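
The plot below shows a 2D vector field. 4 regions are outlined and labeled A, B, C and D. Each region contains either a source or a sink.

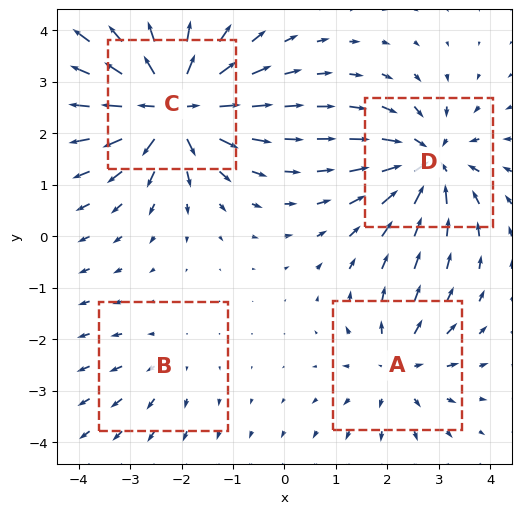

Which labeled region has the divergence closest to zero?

Divergence at each region's feature centre — A: about +4, B: about +2, C: about +8, D: about -6. Region B is closest to zero.

B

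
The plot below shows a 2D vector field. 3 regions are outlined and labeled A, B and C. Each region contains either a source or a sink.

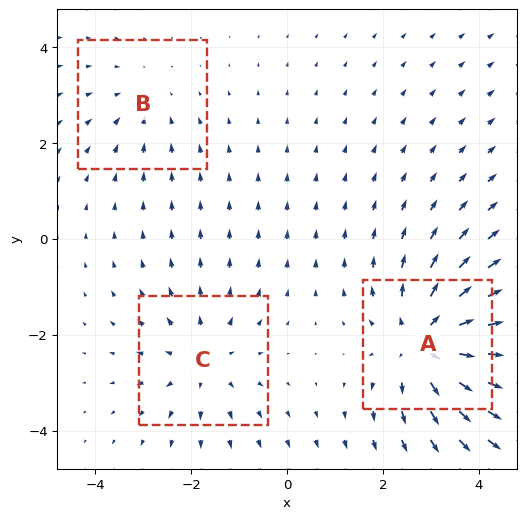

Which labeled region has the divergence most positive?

A

Divergence at each region's feature centre — A: about +4, B: about -2, C: about +3. Region A is most positive.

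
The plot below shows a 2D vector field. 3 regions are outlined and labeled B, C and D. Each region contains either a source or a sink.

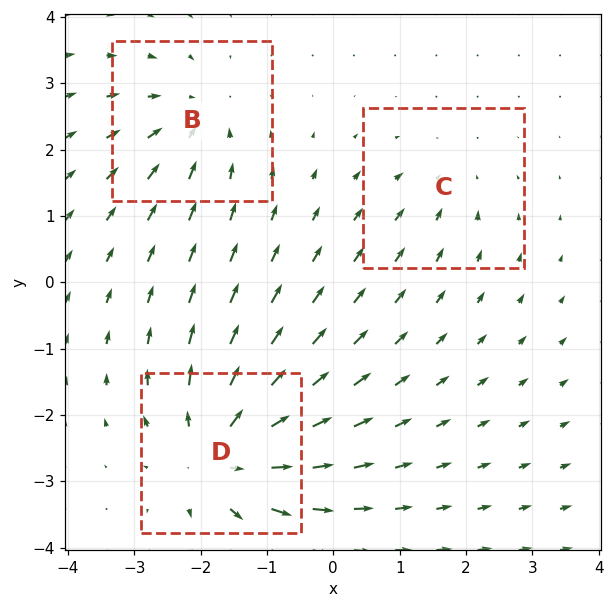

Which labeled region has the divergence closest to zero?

Divergence at each region's feature centre — B: about -3, C: about -2, D: about +5. Region C is closest to zero.

C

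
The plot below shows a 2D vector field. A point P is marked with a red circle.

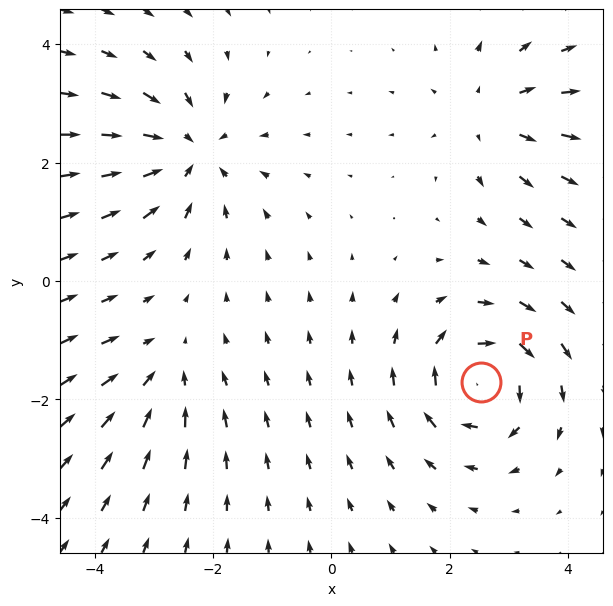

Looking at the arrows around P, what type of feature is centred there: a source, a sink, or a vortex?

vortex

At P (2.5, -1.7) the arrows circulate clockwise. Divergence ≈0, curl about -6 — near-zero divergence with nonzero curl is a vortex.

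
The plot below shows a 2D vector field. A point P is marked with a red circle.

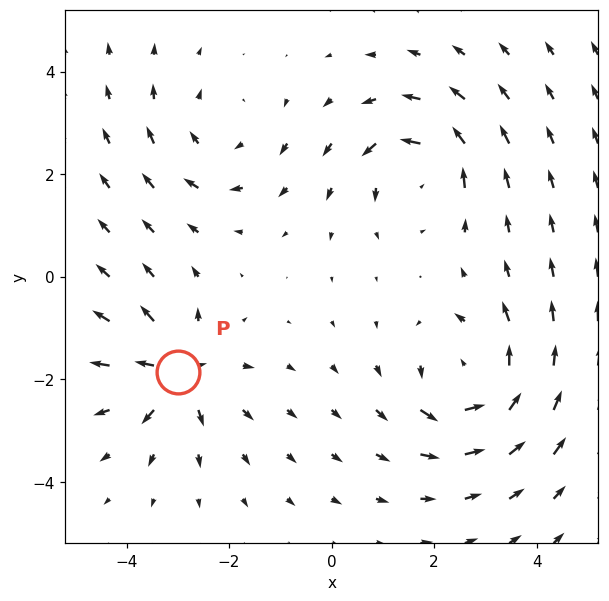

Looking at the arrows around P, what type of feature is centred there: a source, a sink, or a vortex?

At P (-3.0, -1.8) the arrows spread outward. Divergence about +6, curl ≈0 — positive divergence with near-zero curl is a source.

source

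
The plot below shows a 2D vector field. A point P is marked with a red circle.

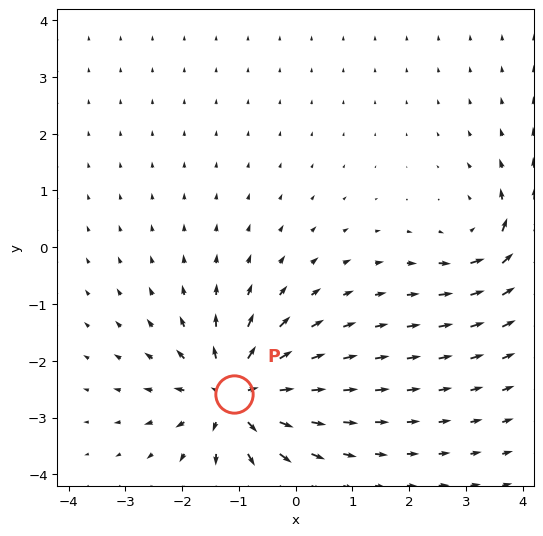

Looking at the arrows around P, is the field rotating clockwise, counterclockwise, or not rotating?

not rotating

Near P at (-1.1, -2.6) the arrows show no circulation. The curl there is ≈0.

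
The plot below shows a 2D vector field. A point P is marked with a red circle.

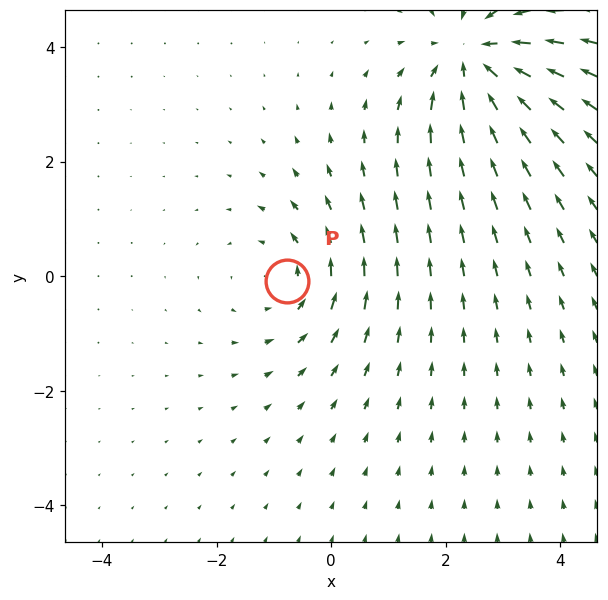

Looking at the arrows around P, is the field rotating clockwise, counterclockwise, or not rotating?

counterclockwise

Near P at (-0.8, -0.1) the arrows circulate counterclockwise. The curl (z-component) there is about +2; positive curl means counterclockwise rotation.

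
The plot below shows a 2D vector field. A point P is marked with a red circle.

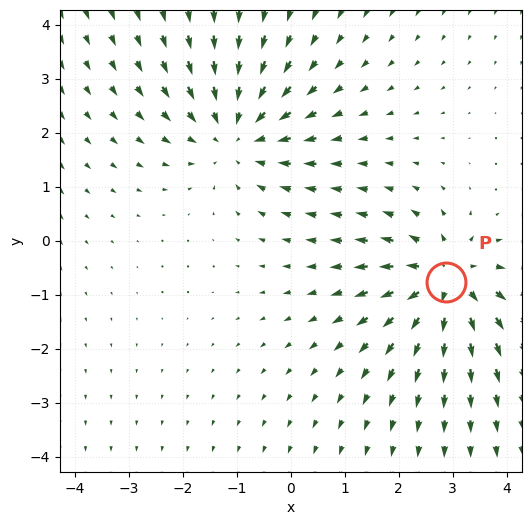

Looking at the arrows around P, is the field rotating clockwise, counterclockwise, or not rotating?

Near P at (2.9, -0.8) the arrows show no circulation. The curl there is ≈0.

not rotating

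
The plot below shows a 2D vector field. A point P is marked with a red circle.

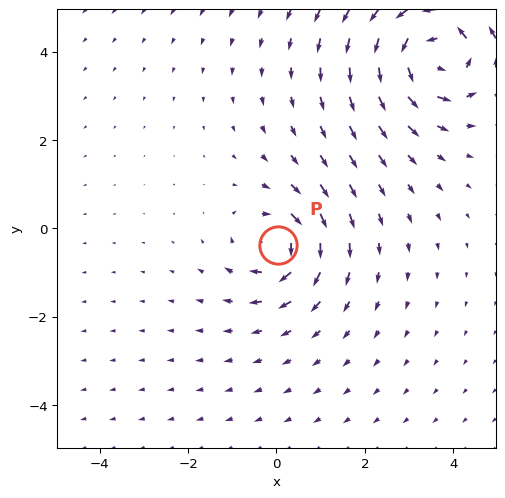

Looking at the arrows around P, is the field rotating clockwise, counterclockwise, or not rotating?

Near P at (0.0, -0.4) the arrows circulate clockwise. The curl (z-component) there is about -4; negative curl means clockwise rotation.

clockwise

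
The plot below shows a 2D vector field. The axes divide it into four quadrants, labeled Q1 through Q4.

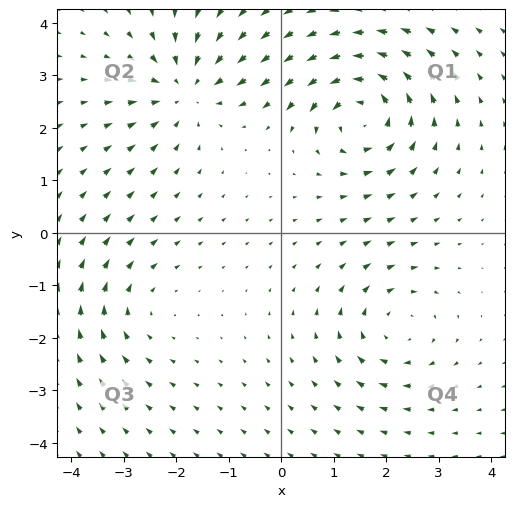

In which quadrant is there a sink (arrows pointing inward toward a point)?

The sink sits at approximately (-1.8, 2.8), which lies in quadrant Q2. The divergence there is about -4, negative as expected for a sink.

Q2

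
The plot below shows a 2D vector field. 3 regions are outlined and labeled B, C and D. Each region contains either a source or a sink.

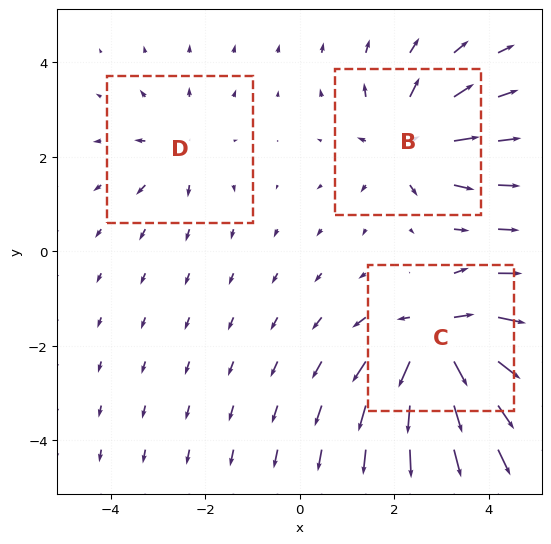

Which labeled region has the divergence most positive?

C

Divergence at each region's feature centre — B: about +4, C: about +6, D: about +2. Region C is most positive.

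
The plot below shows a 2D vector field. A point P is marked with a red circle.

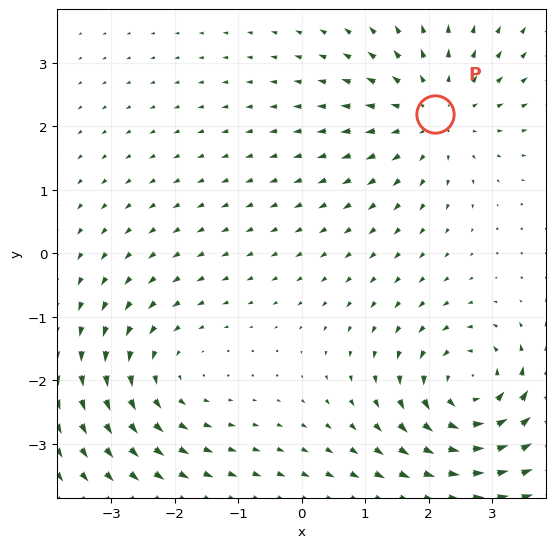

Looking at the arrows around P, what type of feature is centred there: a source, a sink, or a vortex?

source

At P (2.1, 2.2) the arrows spread outward. Divergence about +4, curl ≈0 — positive divergence with near-zero curl is a source.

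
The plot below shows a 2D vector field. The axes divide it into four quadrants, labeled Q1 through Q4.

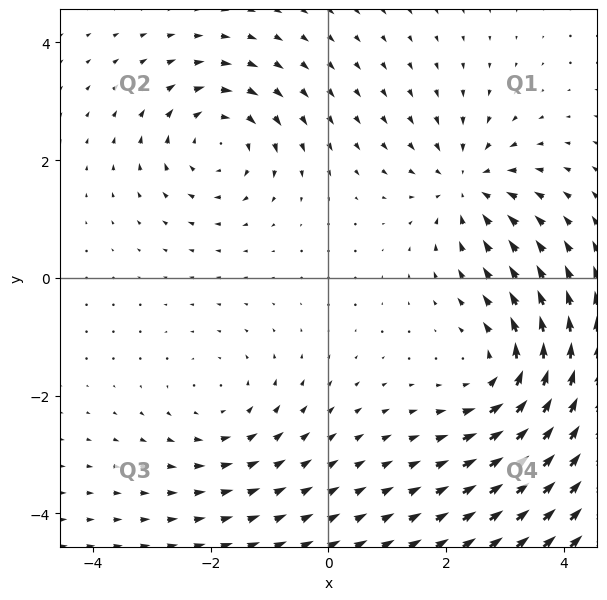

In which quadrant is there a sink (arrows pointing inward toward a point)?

The sink sits at approximately (2.4, 1.6), which lies in quadrant Q1. The divergence there is about -4, negative as expected for a sink.

Q1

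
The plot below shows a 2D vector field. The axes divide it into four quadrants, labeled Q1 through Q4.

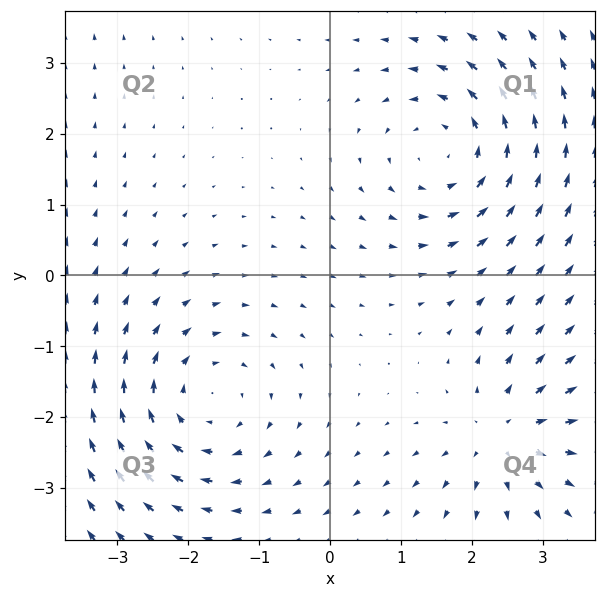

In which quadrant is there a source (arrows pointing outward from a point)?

Q4

The source sits at approximately (2.4, -2.2), which lies in quadrant Q4. The divergence there is about +4, positive as expected for a source.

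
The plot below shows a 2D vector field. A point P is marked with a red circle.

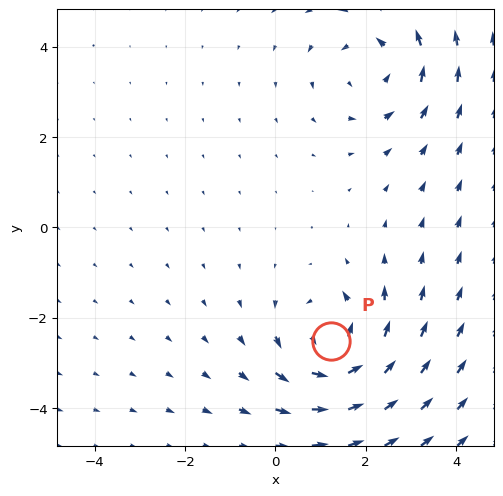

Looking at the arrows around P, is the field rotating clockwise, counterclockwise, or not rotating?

counterclockwise

Near P at (1.2, -2.5) the arrows circulate counterclockwise. The curl (z-component) there is about +5; positive curl means counterclockwise rotation.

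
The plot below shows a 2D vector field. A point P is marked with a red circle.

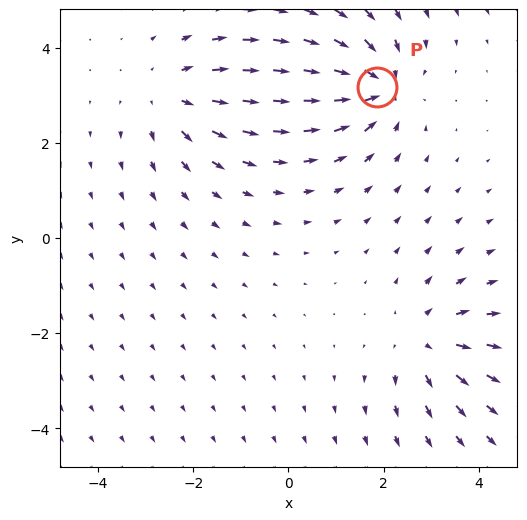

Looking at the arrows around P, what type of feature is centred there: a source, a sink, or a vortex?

sink

At P (1.9, 3.2) the arrows converge inward. Divergence about -4, curl ≈0 — negative divergence with near-zero curl is a sink.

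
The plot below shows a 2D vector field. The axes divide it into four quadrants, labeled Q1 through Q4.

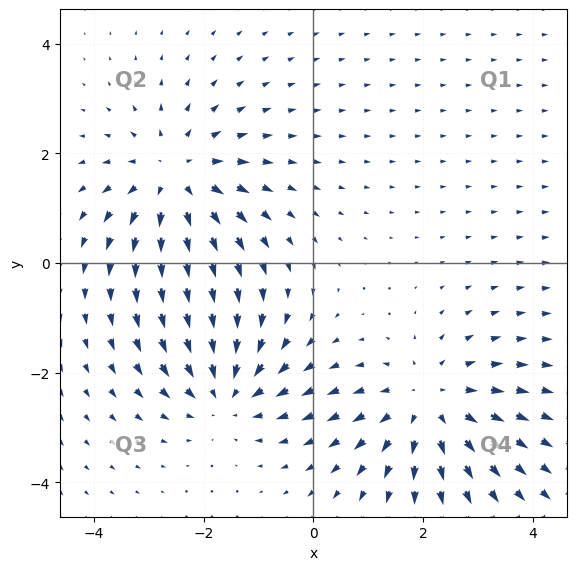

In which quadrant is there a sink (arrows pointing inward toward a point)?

The sink sits at approximately (-1.6, -2.4), which lies in quadrant Q3. The divergence there is about -3, negative as expected for a sink.

Q3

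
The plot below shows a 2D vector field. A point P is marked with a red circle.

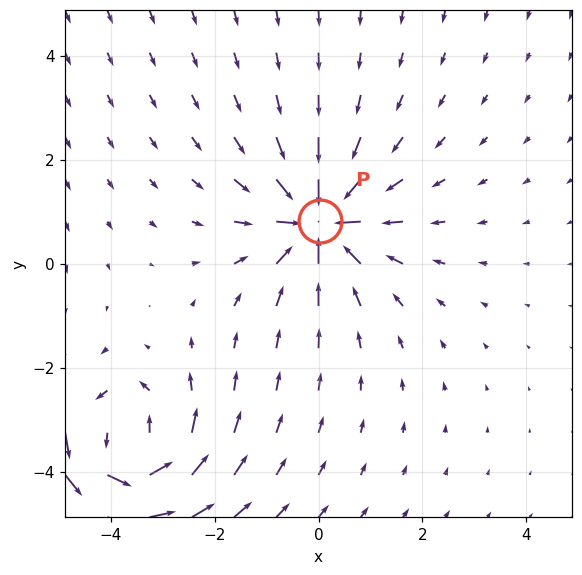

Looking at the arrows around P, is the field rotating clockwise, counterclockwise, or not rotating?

not rotating

Near P at (0.0, 0.8) the arrows show no circulation. The curl there is ≈0.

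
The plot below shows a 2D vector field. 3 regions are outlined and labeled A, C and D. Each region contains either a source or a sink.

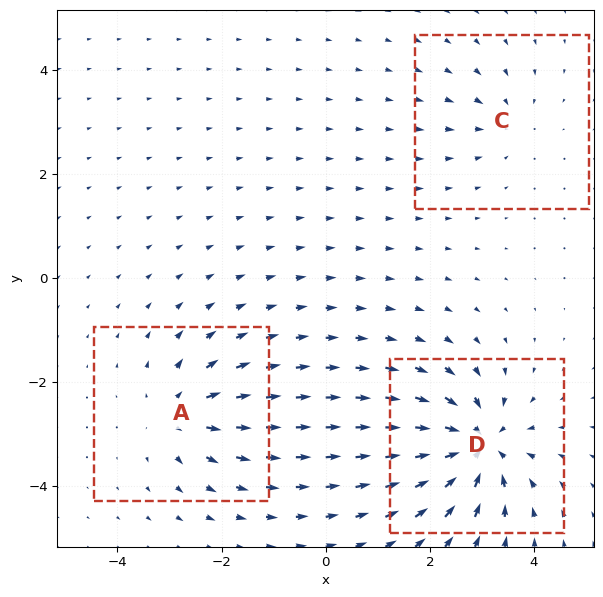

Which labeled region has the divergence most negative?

Divergence at each region's feature centre — A: about +4, C: about -2, D: about -6. Region D is most negative.

D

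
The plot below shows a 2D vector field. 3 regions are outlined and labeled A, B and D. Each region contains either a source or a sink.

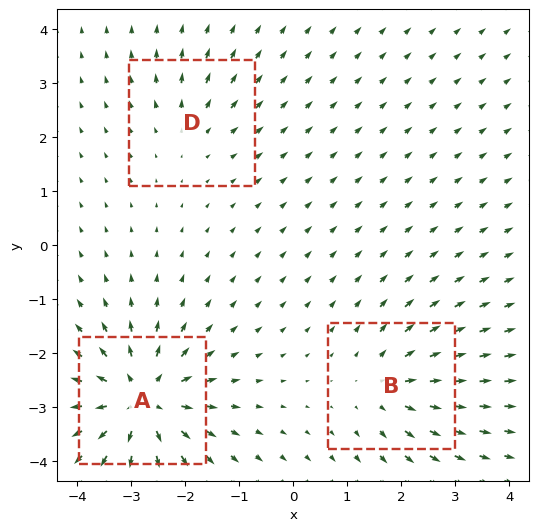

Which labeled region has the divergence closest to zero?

Divergence at each region's feature centre — A: about +6, B: about +3, D: about +2. Region D is closest to zero.

D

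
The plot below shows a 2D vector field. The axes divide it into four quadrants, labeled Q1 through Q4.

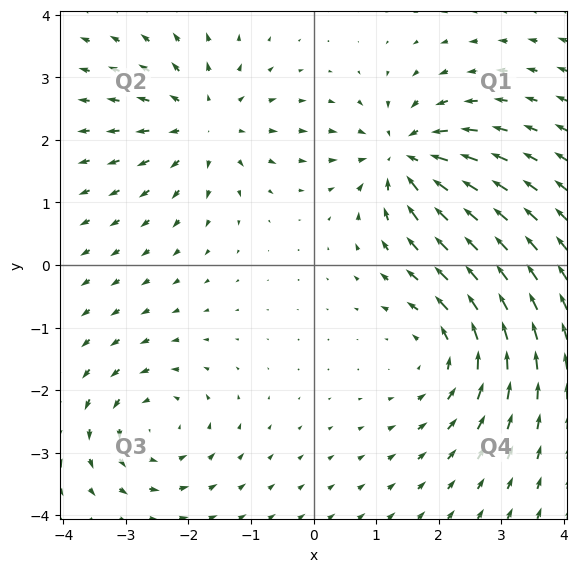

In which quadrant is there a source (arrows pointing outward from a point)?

The source sits at approximately (-1.7, 2.3), which lies in quadrant Q2. The divergence there is about +4, positive as expected for a source.

Q2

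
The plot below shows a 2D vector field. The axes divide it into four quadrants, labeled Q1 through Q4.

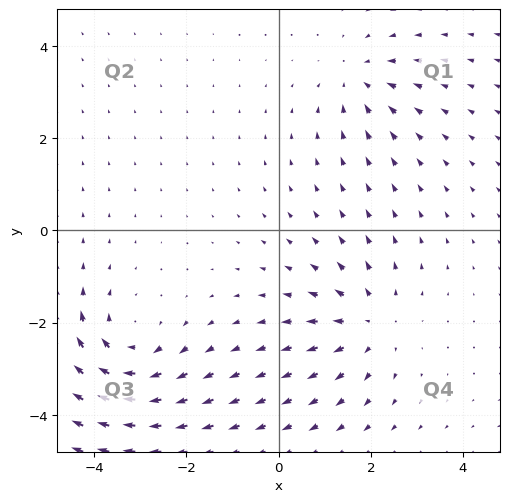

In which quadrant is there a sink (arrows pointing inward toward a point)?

The sink sits at approximately (1.7, 3.3), which lies in quadrant Q1. The divergence there is about -3, negative as expected for a sink.

Q1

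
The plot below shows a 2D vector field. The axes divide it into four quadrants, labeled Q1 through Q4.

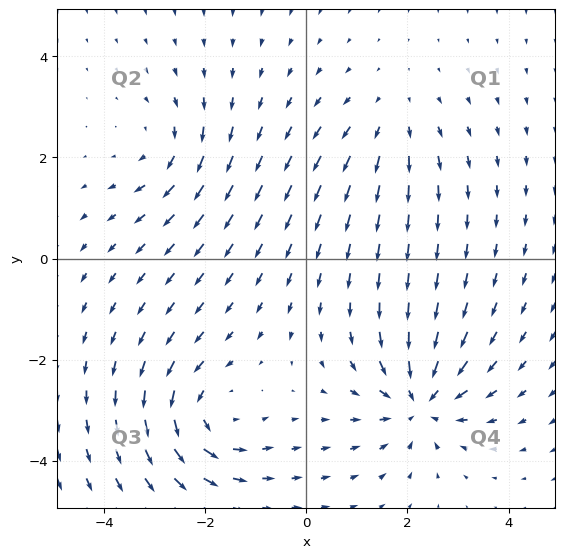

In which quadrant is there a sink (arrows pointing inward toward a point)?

The sink sits at approximately (2.3, -2.8), which lies in quadrant Q4. The divergence there is about -6, negative as expected for a sink.

Q4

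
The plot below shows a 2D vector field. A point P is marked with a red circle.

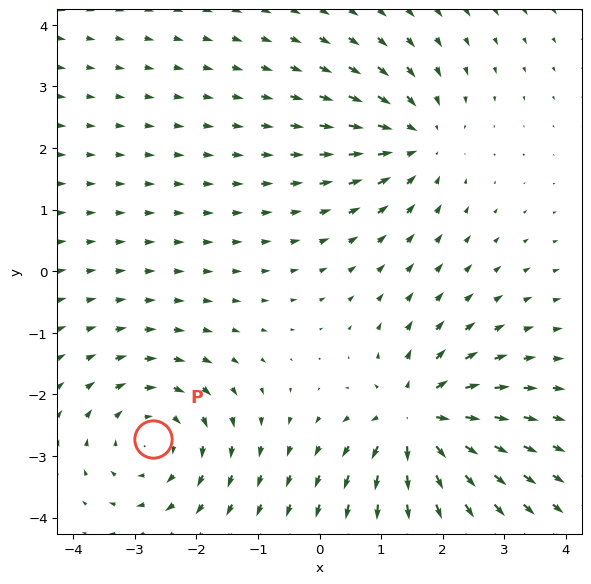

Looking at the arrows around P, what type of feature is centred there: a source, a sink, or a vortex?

vortex

At P (-2.7, -2.7) the arrows circulate clockwise. Divergence ≈0, curl about -3 — near-zero divergence with nonzero curl is a vortex.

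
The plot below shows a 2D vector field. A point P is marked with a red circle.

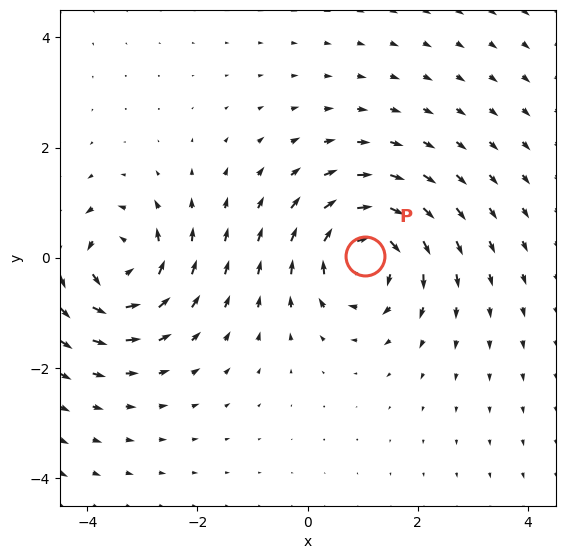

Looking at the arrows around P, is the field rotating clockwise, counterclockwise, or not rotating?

Near P at (1.0, 0.0) the arrows circulate clockwise. The curl (z-component) there is about -4; negative curl means clockwise rotation.

clockwise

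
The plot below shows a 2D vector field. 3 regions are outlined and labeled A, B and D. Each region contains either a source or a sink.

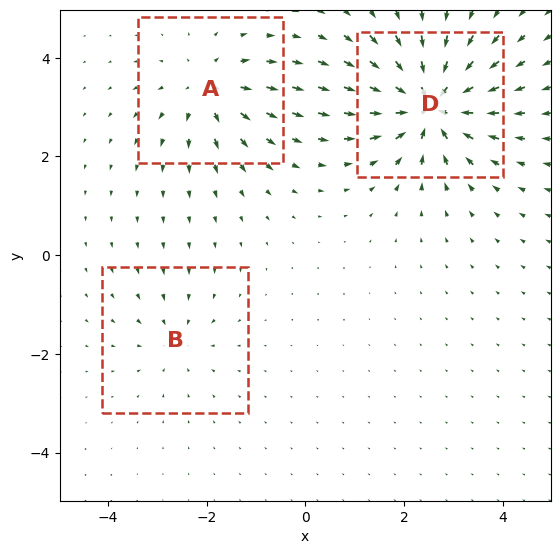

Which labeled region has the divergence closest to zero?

Divergence at each region's feature centre — A: about +4, B: about -2, D: about -7. Region B is closest to zero.

B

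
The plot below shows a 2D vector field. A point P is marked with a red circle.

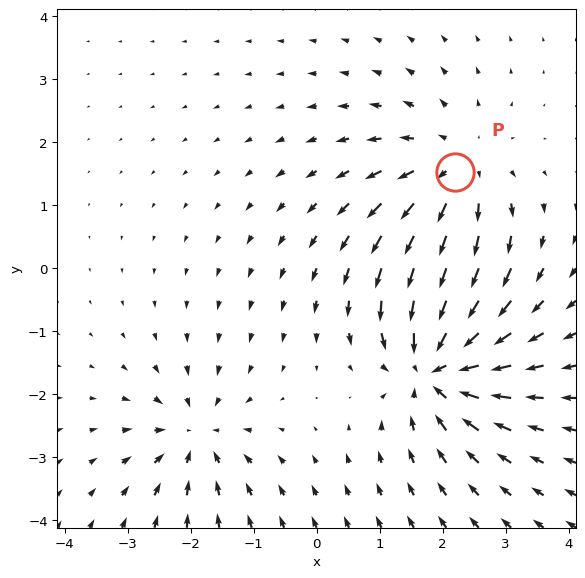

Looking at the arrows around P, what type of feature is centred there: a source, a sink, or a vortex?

source

At P (2.2, 1.5) the arrows spread outward. Divergence about +4, curl ≈0 — positive divergence with near-zero curl is a source.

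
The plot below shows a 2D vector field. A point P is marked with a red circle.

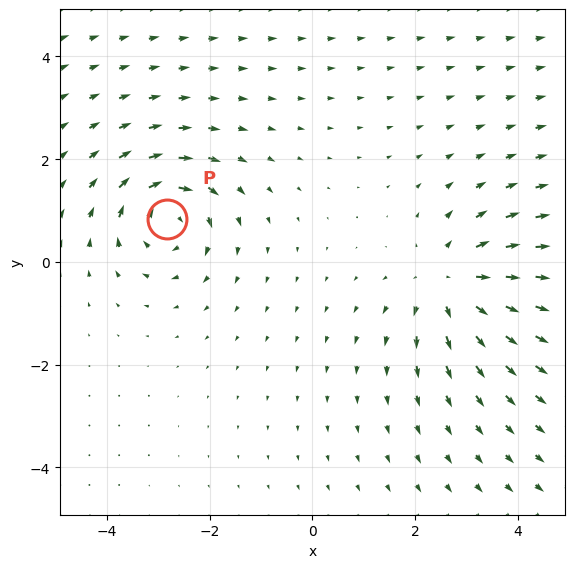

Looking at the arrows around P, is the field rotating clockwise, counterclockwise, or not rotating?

clockwise

Near P at (-2.8, 0.8) the arrows circulate clockwise. The curl (z-component) there is about -4; negative curl means clockwise rotation.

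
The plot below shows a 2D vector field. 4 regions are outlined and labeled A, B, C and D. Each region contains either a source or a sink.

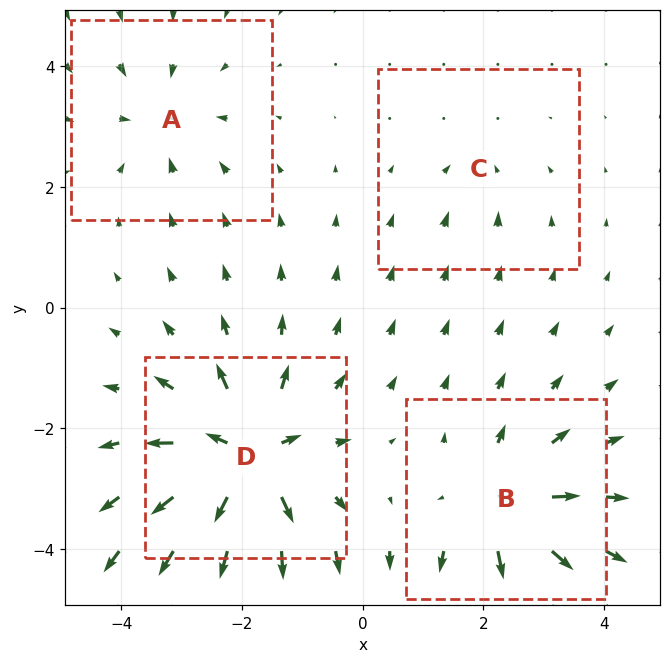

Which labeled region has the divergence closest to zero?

Divergence at each region's feature centre — A: about -4, B: about +6, C: about -2, D: about +9. Region C is closest to zero.

C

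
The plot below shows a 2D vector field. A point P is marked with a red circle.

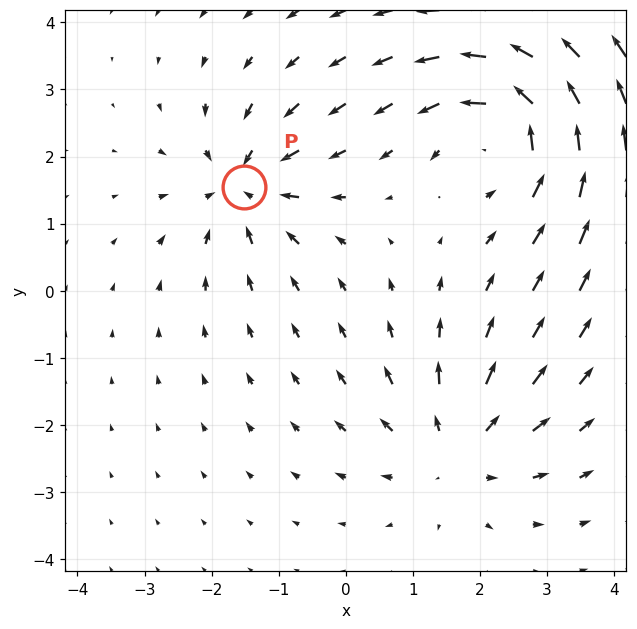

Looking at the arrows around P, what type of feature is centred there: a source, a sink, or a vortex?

At P (-1.5, 1.6) the arrows converge inward. Divergence about -4, curl ≈0 — negative divergence with near-zero curl is a sink.

sink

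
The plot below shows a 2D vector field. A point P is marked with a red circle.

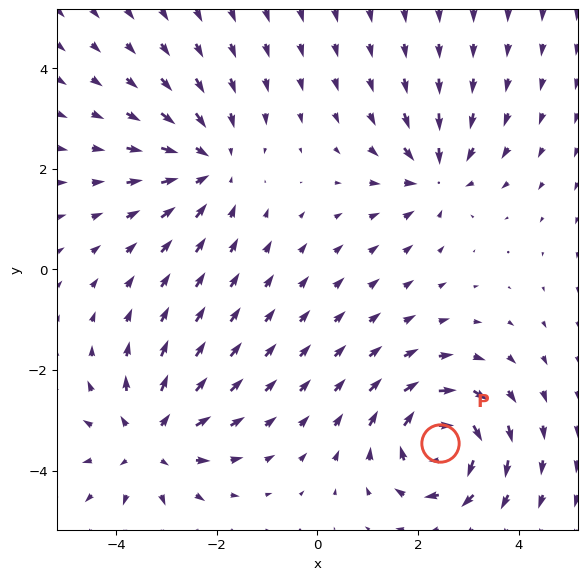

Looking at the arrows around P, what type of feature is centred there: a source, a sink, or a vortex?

vortex

At P (2.4, -3.5) the arrows circulate clockwise. Divergence ≈0, curl about -6 — near-zero divergence with nonzero curl is a vortex.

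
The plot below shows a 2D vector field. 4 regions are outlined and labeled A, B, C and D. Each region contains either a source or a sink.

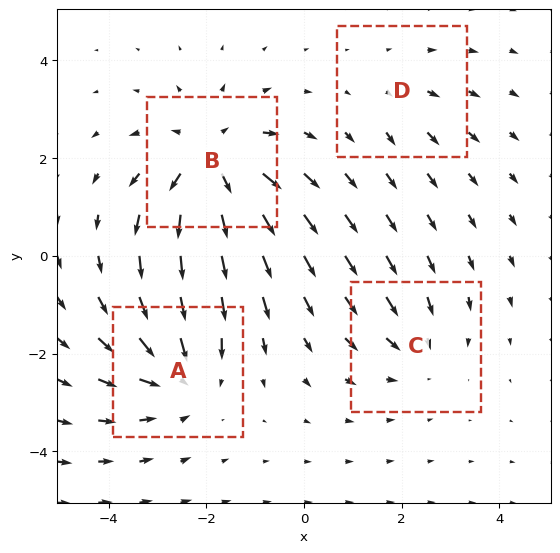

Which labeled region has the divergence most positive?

Divergence at each region's feature centre — A: about -5, B: about +6, C: about -3, D: about +2. Region B is most positive.

B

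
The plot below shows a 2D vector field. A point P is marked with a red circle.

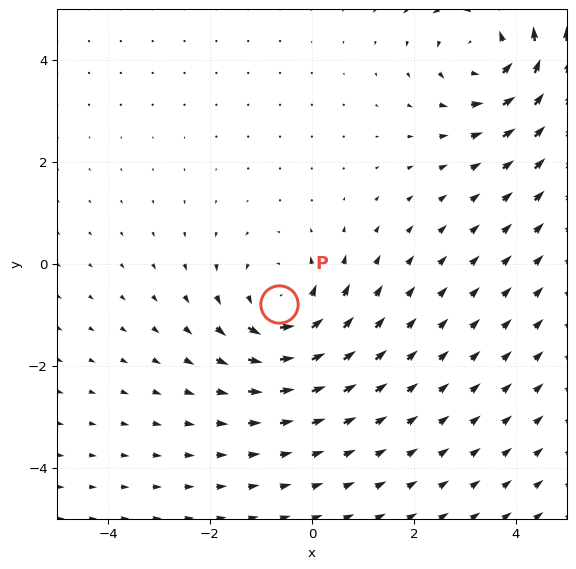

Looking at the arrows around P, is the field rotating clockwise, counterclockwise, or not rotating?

Near P at (-0.6, -0.8) the arrows circulate counterclockwise. The curl (z-component) there is about +4; positive curl means counterclockwise rotation.

counterclockwise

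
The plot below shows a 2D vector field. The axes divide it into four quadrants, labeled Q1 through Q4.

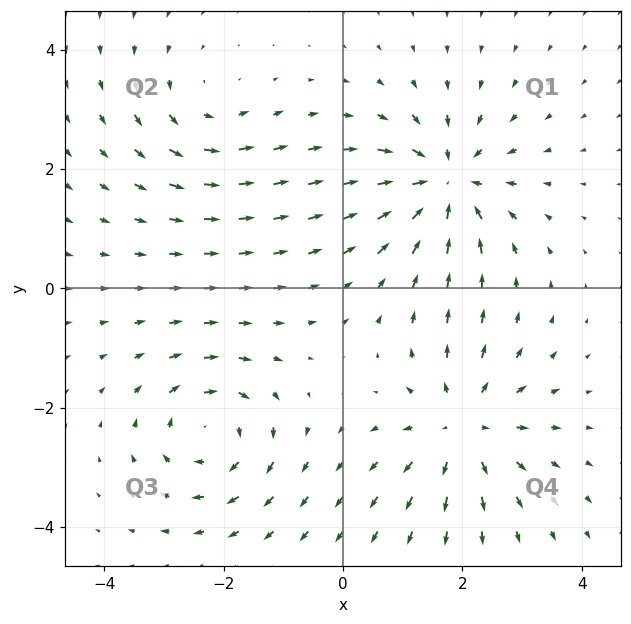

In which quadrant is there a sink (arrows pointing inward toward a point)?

The sink sits at approximately (1.7, 1.8), which lies in quadrant Q1. The divergence there is about -5, negative as expected for a sink.

Q1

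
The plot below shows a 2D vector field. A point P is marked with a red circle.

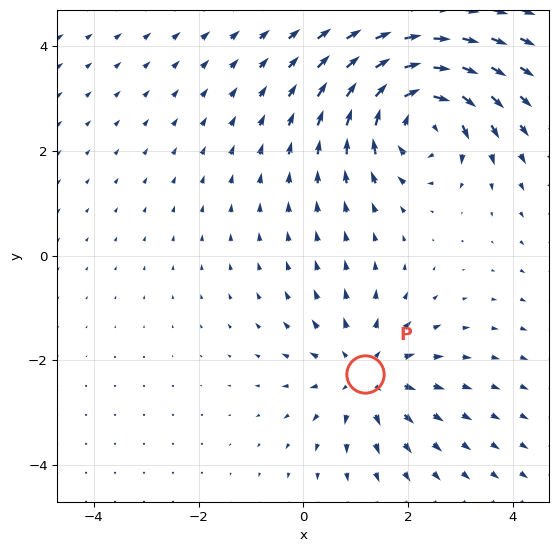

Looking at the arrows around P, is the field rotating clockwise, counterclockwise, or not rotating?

not rotating

Near P at (1.2, -2.3) the arrows show no circulation. The curl there is ≈0.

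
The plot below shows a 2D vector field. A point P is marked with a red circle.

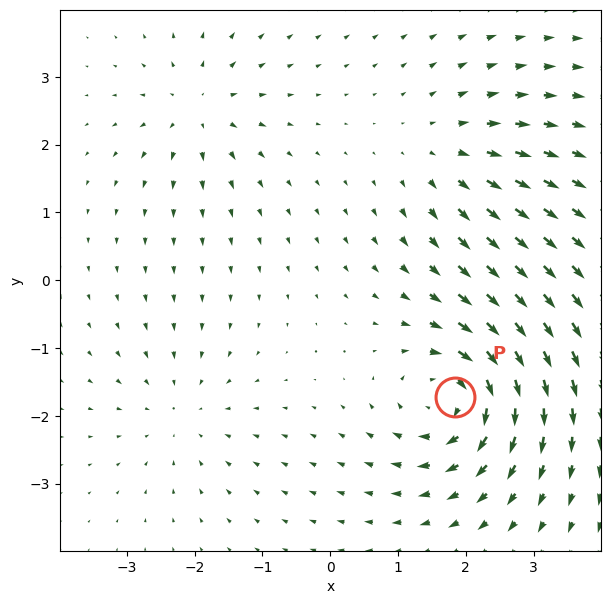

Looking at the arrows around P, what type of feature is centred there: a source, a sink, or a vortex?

vortex

At P (1.8, -1.7) the arrows circulate clockwise. Divergence ≈0, curl about -7 — near-zero divergence with nonzero curl is a vortex.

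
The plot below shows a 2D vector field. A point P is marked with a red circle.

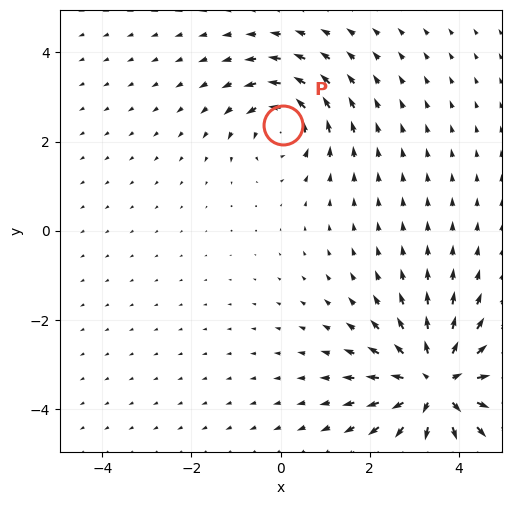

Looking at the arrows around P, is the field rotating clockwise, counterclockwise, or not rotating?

Near P at (0.1, 2.4) the arrows circulate counterclockwise. The curl (z-component) there is about +4; positive curl means counterclockwise rotation.

counterclockwise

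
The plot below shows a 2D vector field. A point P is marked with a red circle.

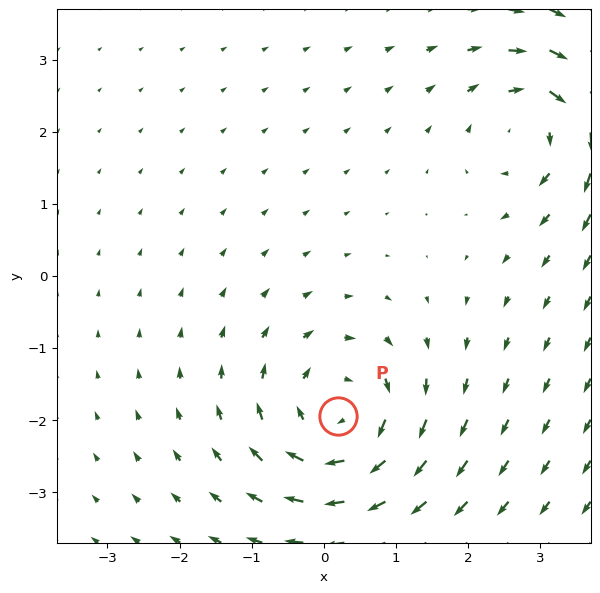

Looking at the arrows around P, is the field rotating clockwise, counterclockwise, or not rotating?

clockwise

Near P at (0.2, -1.9) the arrows circulate clockwise. The curl (z-component) there is about -5; negative curl means clockwise rotation.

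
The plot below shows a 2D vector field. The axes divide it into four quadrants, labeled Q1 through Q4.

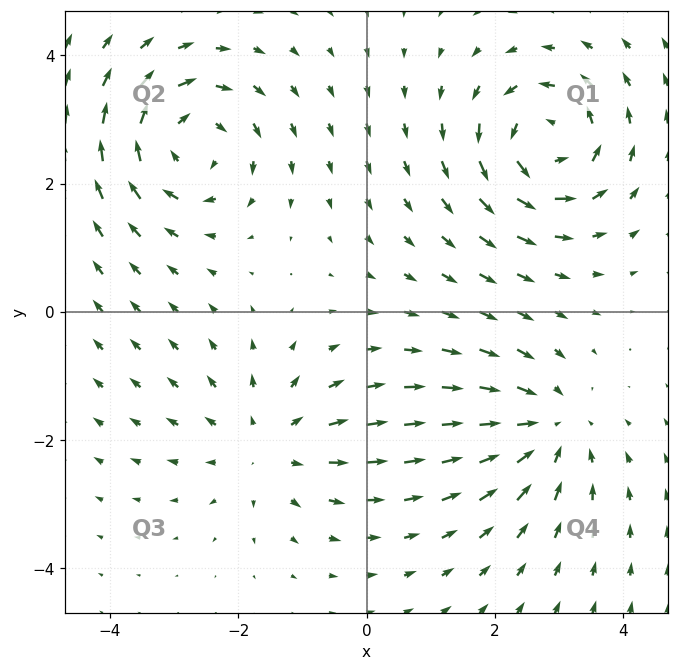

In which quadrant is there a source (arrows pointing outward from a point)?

Q3

The source sits at approximately (-1.5, -2.1), which lies in quadrant Q3. The divergence there is about +4, positive as expected for a source.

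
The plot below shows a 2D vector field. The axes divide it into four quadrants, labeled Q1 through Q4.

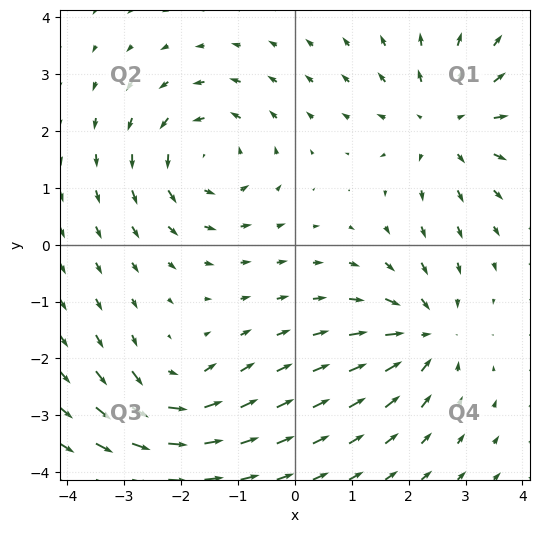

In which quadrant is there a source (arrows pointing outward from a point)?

Q1

The source sits at approximately (2.6, 2.1), which lies in quadrant Q1. The divergence there is about +4, positive as expected for a source.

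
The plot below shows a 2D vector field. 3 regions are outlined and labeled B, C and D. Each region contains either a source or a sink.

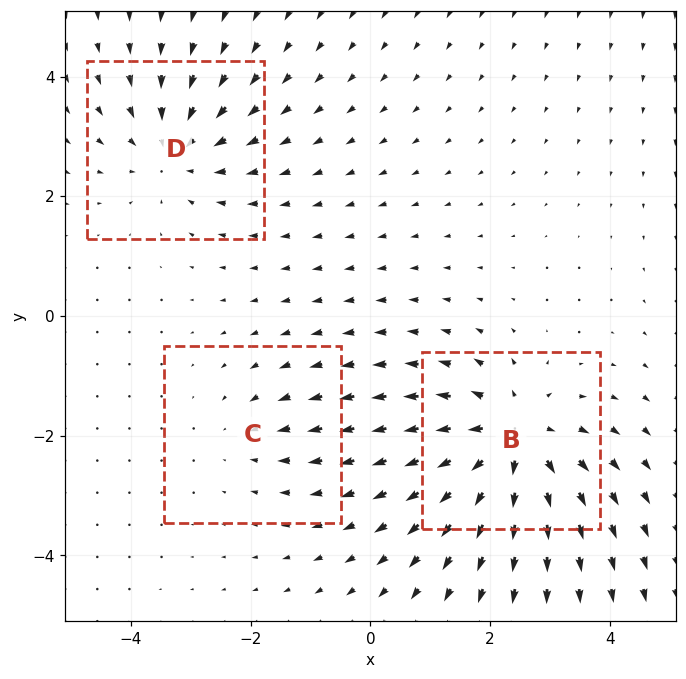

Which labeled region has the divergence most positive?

Divergence at each region's feature centre — B: about +5, C: about -2, D: about -3. Region B is most positive.

B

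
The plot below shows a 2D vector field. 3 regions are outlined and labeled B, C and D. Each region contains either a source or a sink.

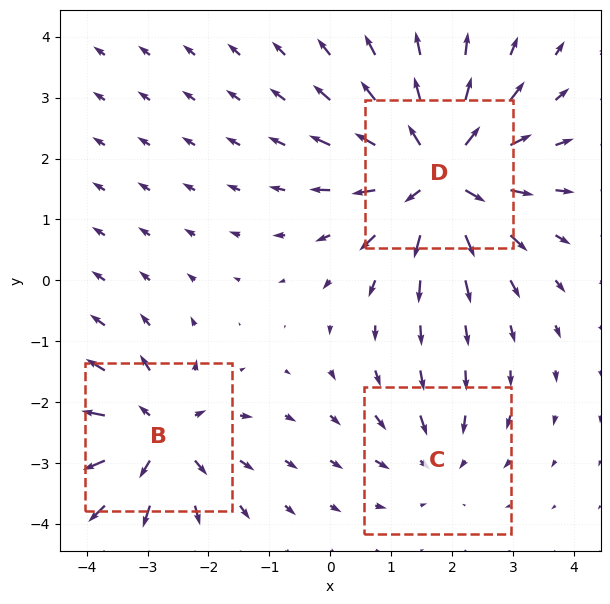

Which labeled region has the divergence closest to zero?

Divergence at each region's feature centre — B: about +4, C: about -2, D: about +6. Region C is closest to zero.

C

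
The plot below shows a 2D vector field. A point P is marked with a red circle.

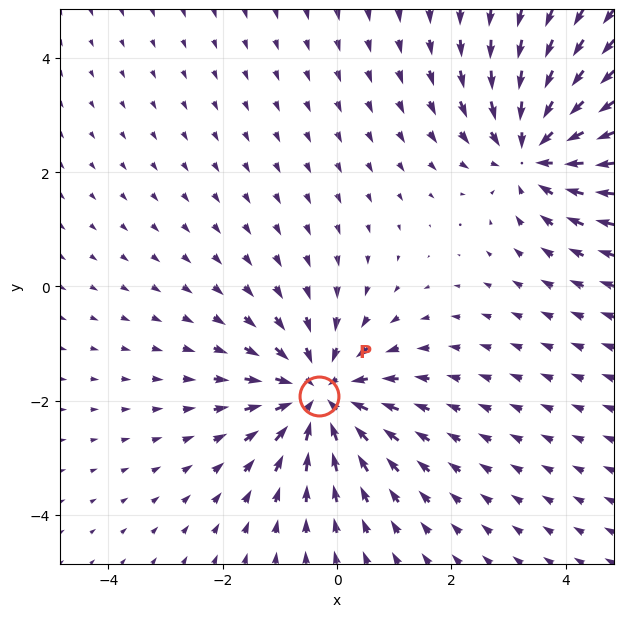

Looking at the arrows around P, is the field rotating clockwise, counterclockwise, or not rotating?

Near P at (-0.3, -1.9) the arrows show no circulation. The curl there is ≈0.

not rotating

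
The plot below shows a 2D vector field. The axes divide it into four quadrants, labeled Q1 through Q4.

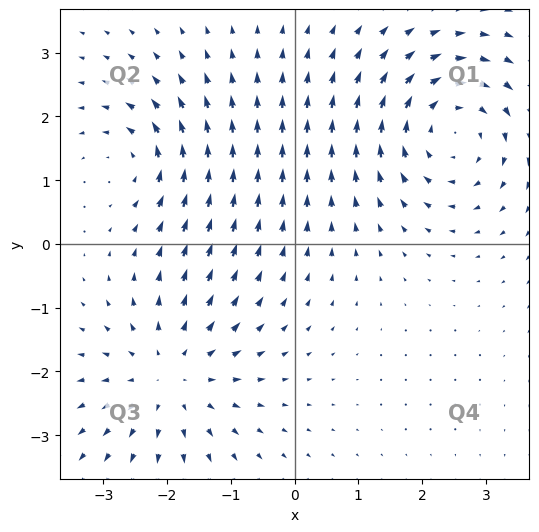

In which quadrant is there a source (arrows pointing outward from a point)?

The source sits at approximately (-1.9, -2.1), which lies in quadrant Q3. The divergence there is about +4, positive as expected for a source.

Q3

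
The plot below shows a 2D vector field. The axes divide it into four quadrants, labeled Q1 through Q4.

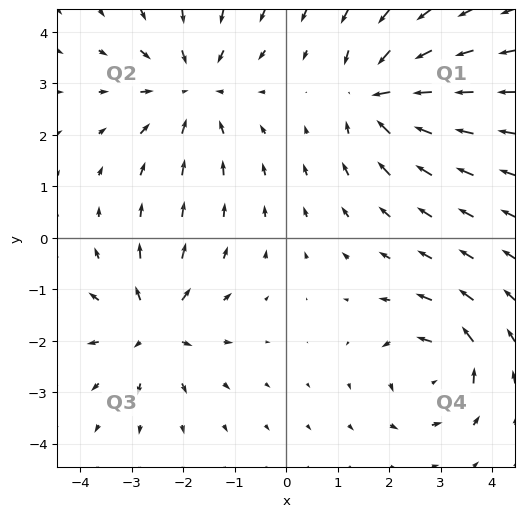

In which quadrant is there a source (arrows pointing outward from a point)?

The source sits at approximately (-2.6, -1.7), which lies in quadrant Q3. The divergence there is about +4, positive as expected for a source.

Q3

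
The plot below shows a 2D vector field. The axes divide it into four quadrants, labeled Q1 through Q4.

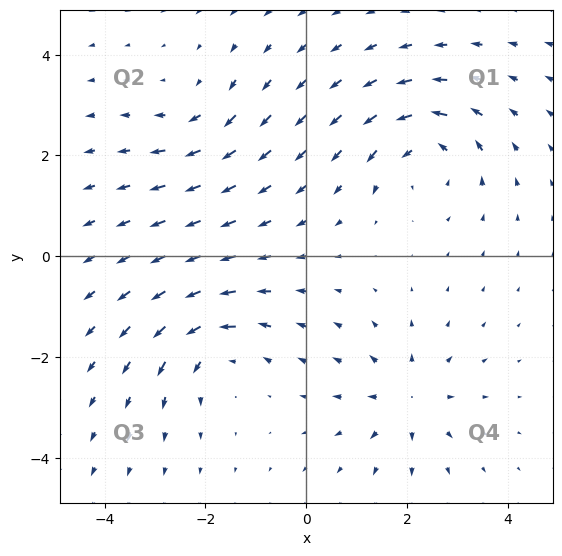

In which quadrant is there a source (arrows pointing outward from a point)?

Q4

The source sits at approximately (2.0, -2.8), which lies in quadrant Q4. The divergence there is about +4, positive as expected for a source.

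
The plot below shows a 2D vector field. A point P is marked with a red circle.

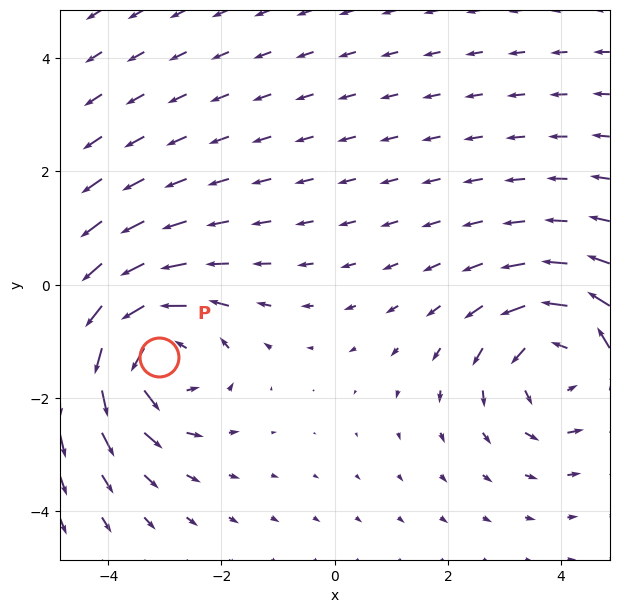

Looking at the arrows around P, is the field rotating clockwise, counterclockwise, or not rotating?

Near P at (-3.1, -1.3) the arrows circulate counterclockwise. The curl (z-component) there is about +4; positive curl means counterclockwise rotation.

counterclockwise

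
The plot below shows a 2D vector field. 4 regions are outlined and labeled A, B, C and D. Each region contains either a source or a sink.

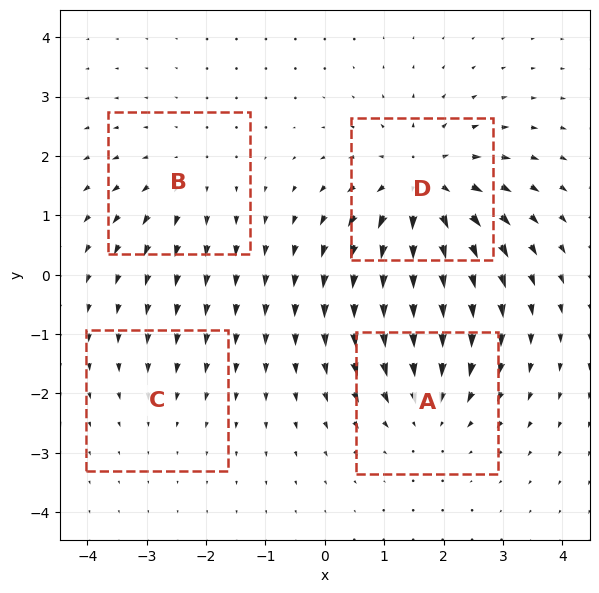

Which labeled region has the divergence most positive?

D

Divergence at each region's feature centre — A: about -4, B: about +3, C: about -2, D: about +6. Region D is most positive.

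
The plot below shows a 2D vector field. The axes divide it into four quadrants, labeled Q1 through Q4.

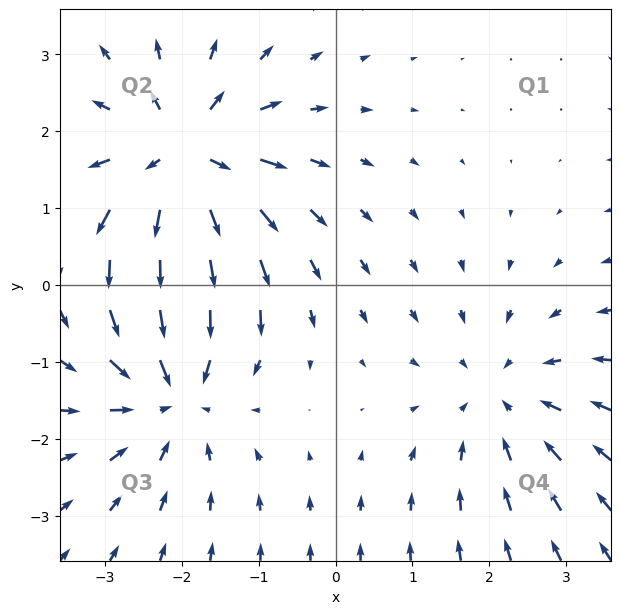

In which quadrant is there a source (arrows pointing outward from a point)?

The source sits at approximately (-2.0, 1.7), which lies in quadrant Q2. The divergence there is about +6, positive as expected for a source.

Q2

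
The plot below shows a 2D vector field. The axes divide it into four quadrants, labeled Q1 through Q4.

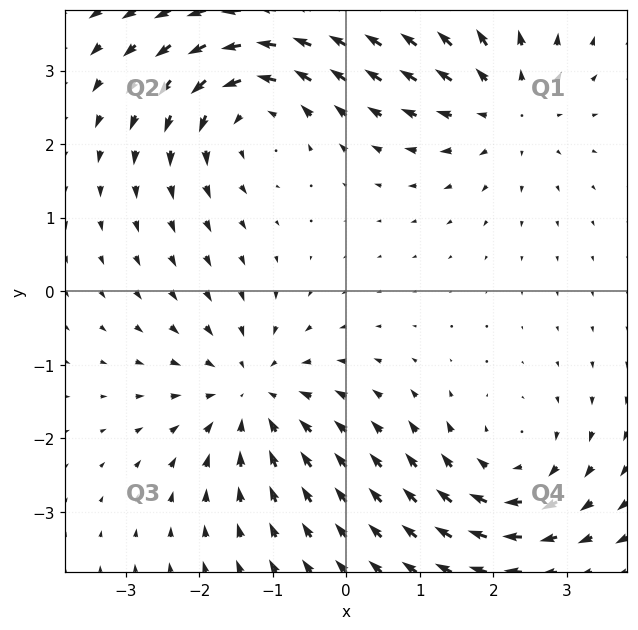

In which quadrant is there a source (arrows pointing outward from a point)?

Q1

The source sits at approximately (2.2, 2.5), which lies in quadrant Q1. The divergence there is about +4, positive as expected for a source.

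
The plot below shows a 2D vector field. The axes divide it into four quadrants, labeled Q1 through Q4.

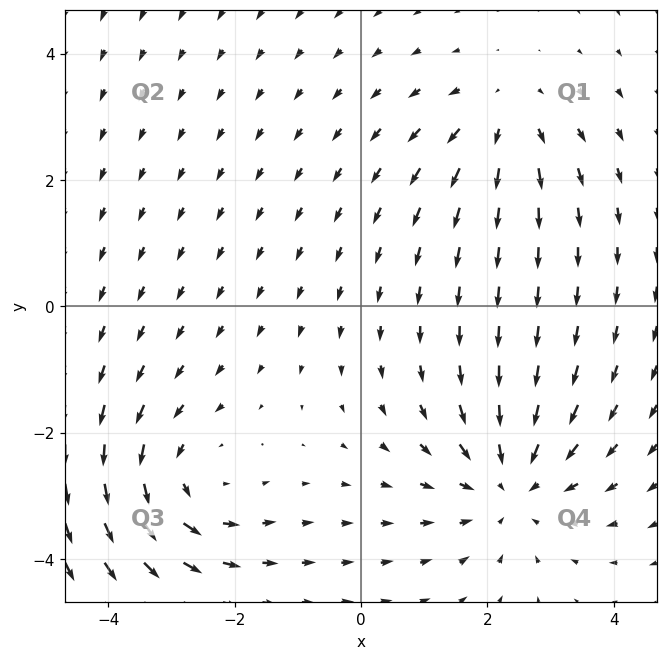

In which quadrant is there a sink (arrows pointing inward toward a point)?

Q4

The sink sits at approximately (2.4, -2.8), which lies in quadrant Q4. The divergence there is about -3, negative as expected for a sink.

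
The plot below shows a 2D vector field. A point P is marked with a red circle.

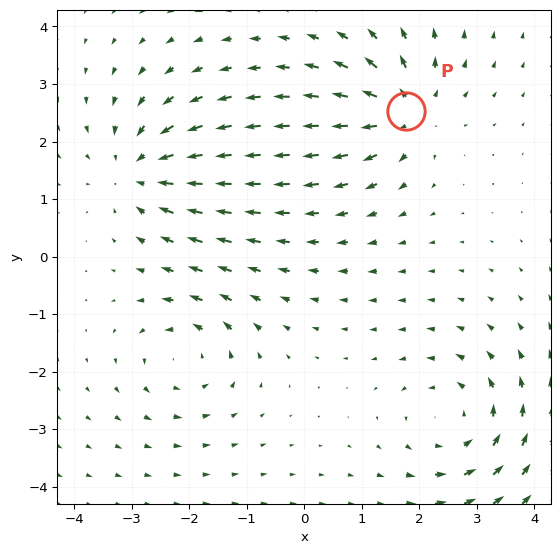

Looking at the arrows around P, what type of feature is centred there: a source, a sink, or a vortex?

source

At P (1.8, 2.5) the arrows spread outward. Divergence about +6, curl ≈0 — positive divergence with near-zero curl is a source.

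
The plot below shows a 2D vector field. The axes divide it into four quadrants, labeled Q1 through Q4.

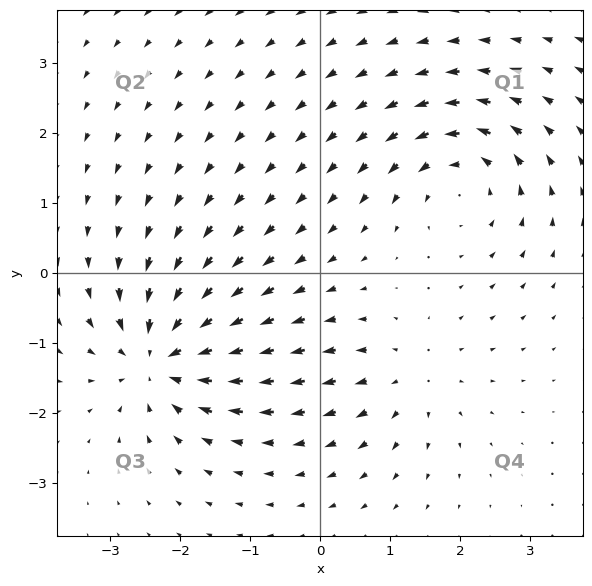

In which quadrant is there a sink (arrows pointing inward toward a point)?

Q3

The sink sits at approximately (-2.3, -1.2), which lies in quadrant Q3. The divergence there is about -5, negative as expected for a sink.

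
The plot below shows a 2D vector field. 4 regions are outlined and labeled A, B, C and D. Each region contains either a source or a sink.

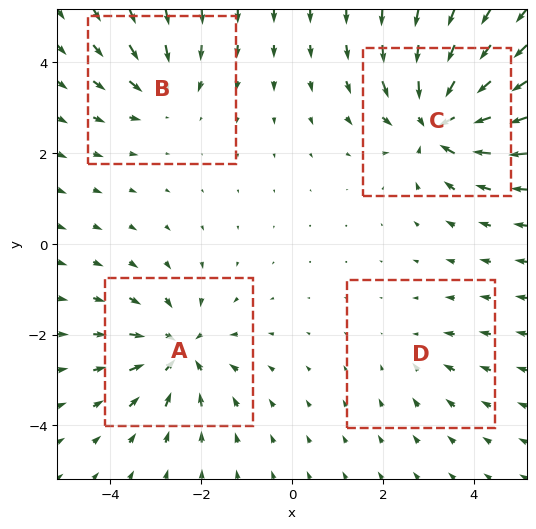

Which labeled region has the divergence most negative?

C

Divergence at each region's feature centre — A: about -6, B: about -4, C: about -8, D: about -2. Region C is most negative.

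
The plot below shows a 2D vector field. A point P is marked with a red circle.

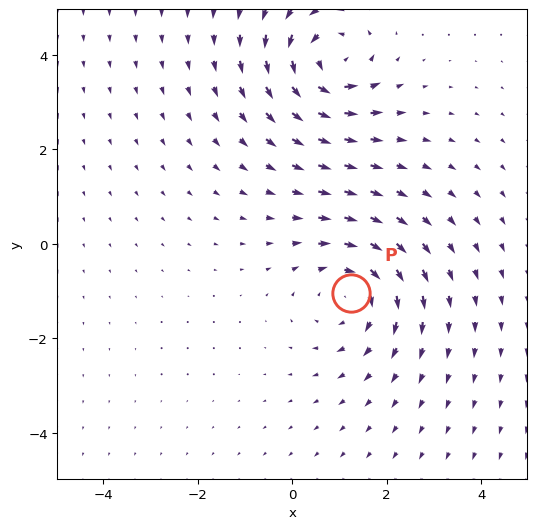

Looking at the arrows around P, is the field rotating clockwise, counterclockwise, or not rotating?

clockwise

Near P at (1.2, -1.0) the arrows circulate clockwise. The curl (z-component) there is about -3; negative curl means clockwise rotation.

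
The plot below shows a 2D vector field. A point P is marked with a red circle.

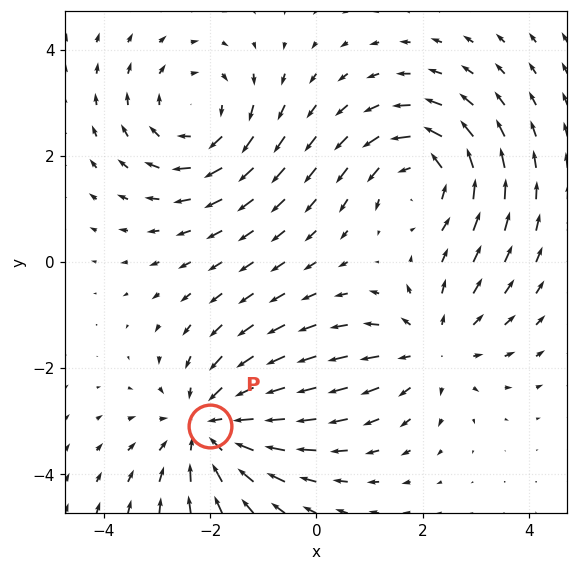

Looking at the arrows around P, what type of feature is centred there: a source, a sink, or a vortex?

sink

At P (-2.0, -3.1) the arrows converge inward. Divergence about -4, curl ≈0 — negative divergence with near-zero curl is a sink.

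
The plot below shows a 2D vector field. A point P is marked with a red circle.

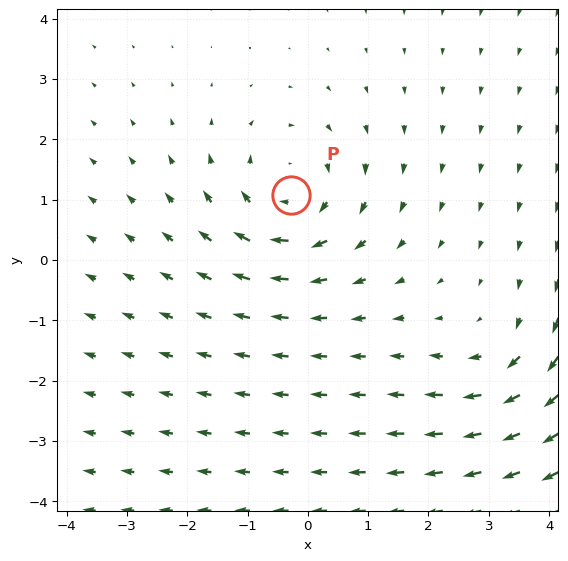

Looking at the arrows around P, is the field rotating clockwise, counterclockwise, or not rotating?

Near P at (-0.3, 1.1) the arrows circulate clockwise. The curl (z-component) there is about -3; negative curl means clockwise rotation.

clockwise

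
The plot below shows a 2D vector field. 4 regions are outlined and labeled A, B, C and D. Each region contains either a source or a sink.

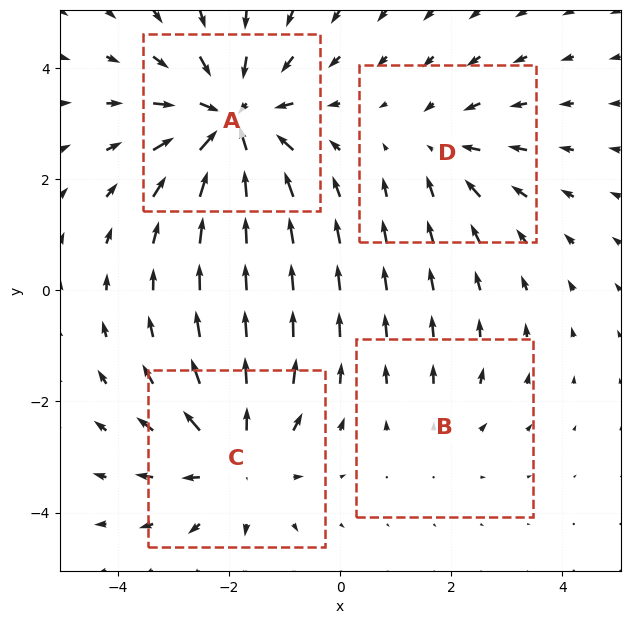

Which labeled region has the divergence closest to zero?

Divergence at each region's feature centre — A: about -6, B: about +2, C: about +4, D: about -3. Region B is closest to zero.

B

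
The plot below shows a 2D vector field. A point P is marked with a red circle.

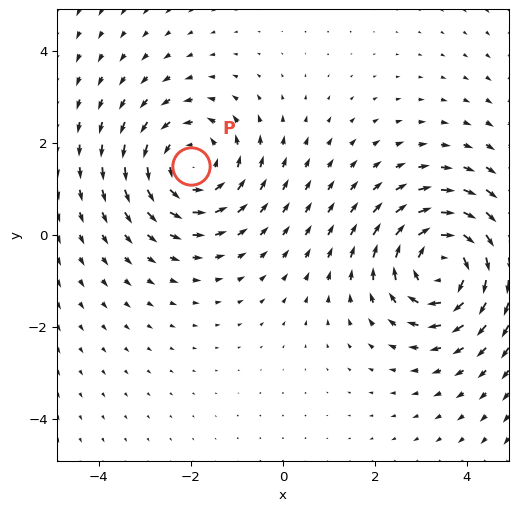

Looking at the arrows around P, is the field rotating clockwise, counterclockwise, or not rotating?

Near P at (-2.0, 1.5) the arrows circulate counterclockwise. The curl (z-component) there is about +3; positive curl means counterclockwise rotation.

counterclockwise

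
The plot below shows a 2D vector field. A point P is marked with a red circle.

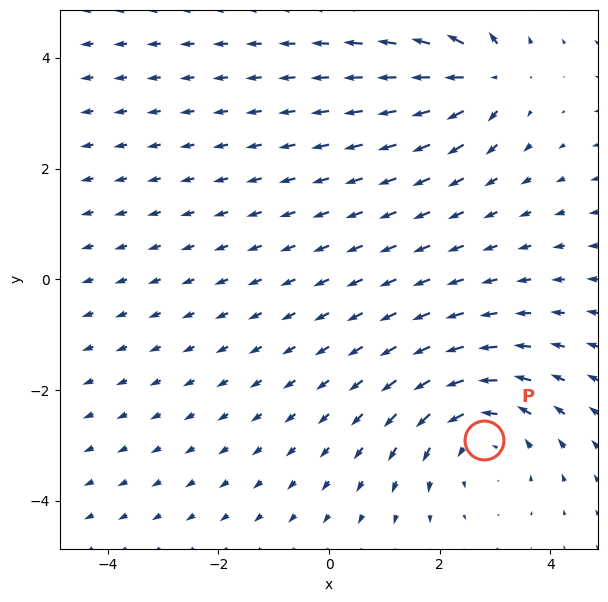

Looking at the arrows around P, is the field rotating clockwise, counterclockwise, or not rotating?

counterclockwise

Near P at (2.8, -2.9) the arrows circulate counterclockwise. The curl (z-component) there is about +3; positive curl means counterclockwise rotation.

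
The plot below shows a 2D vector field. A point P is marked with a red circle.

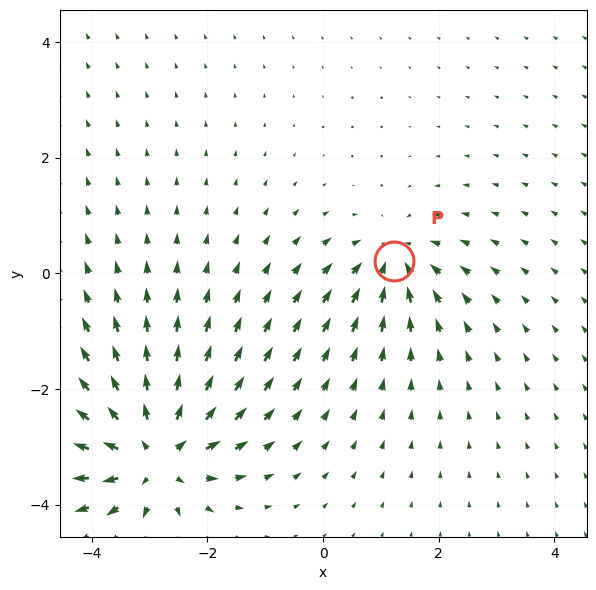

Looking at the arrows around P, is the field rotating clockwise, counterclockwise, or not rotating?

Near P at (1.2, 0.2) the arrows show no circulation. The curl there is ≈0.

not rotating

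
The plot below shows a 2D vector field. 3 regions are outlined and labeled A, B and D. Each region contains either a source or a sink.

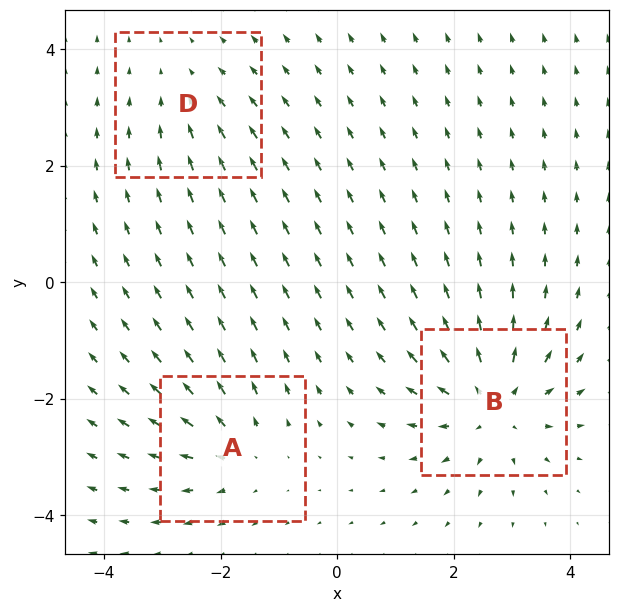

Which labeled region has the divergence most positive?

B

Divergence at each region's feature centre — A: about +3, B: about +5, D: about -2. Region B is most positive.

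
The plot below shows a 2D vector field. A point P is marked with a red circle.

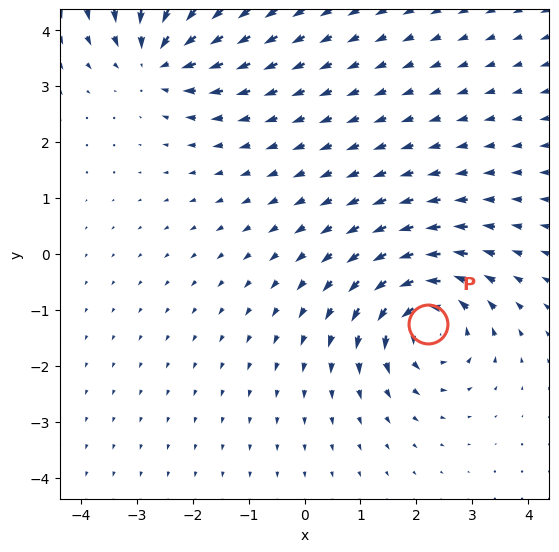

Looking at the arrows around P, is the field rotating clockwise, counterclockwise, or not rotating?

counterclockwise

Near P at (2.2, -1.3) the arrows circulate counterclockwise. The curl (z-component) there is about +5; positive curl means counterclockwise rotation.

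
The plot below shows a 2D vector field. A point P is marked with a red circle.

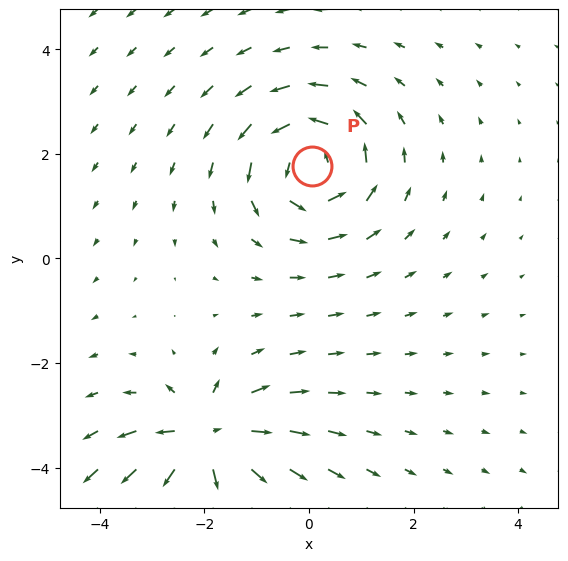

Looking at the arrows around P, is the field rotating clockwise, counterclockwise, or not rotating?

counterclockwise

Near P at (0.0, 1.8) the arrows circulate counterclockwise. The curl (z-component) there is about +3; positive curl means counterclockwise rotation.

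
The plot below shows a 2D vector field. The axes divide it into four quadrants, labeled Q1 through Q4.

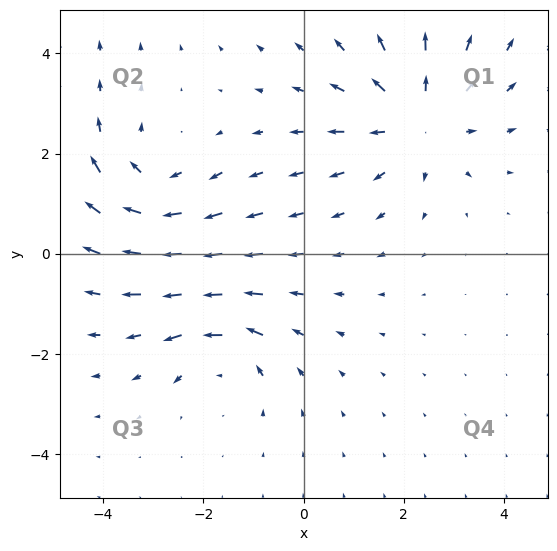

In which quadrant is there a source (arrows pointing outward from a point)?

Q1

The source sits at approximately (2.3, 2.7), which lies in quadrant Q1. The divergence there is about +4, positive as expected for a source.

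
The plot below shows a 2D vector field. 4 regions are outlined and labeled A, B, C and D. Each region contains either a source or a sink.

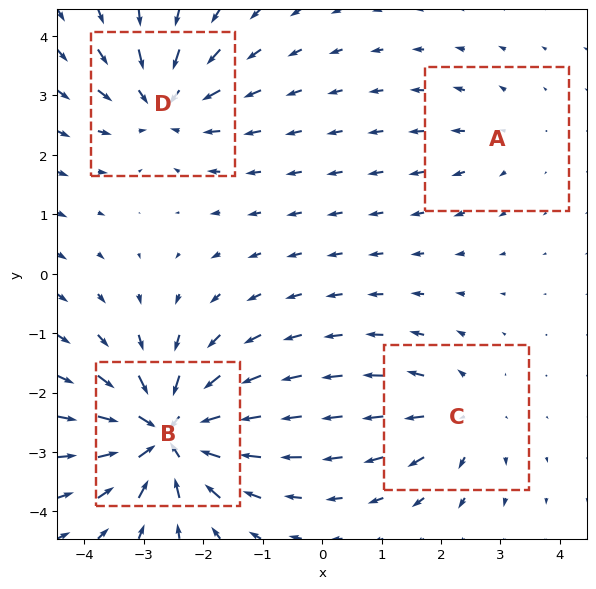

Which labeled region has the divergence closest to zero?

A

Divergence at each region's feature centre — A: about +2, B: about -8, C: about +4, D: about -5. Region A is closest to zero.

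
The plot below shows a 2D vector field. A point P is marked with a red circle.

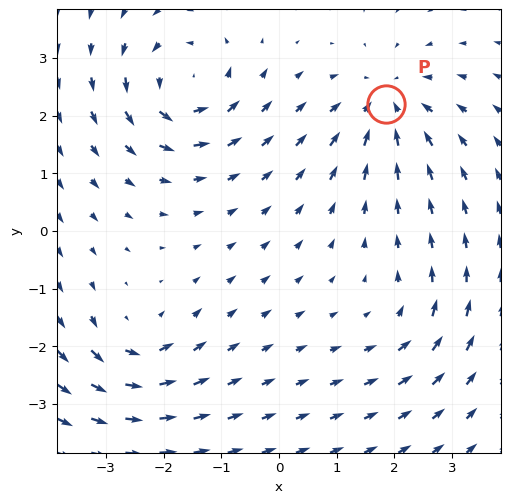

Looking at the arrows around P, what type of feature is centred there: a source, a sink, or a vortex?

At P (1.9, 2.2) the arrows converge inward. Divergence about -5, curl ≈0 — negative divergence with near-zero curl is a sink.

sink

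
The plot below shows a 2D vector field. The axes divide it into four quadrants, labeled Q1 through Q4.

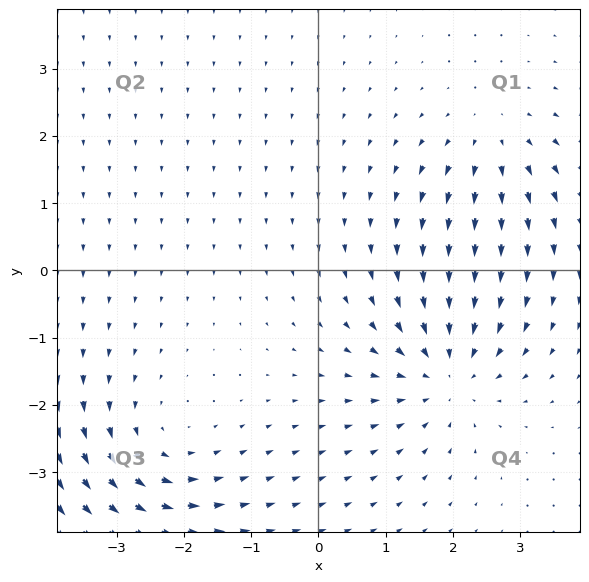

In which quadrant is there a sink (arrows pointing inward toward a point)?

Q4

The sink sits at approximately (1.9, -1.5), which lies in quadrant Q4. The divergence there is about -4, negative as expected for a sink.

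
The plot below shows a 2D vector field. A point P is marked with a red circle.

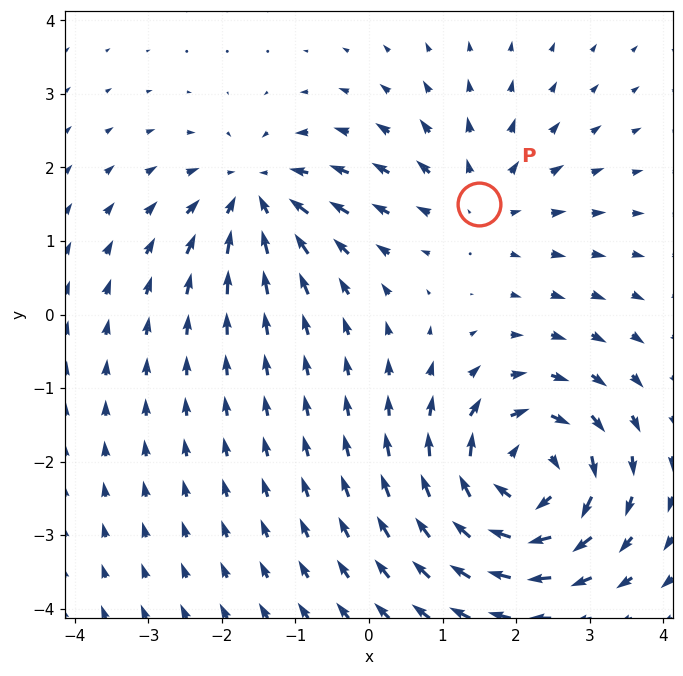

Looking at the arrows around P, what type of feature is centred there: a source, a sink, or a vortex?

source

At P (1.5, 1.5) the arrows spread outward. Divergence about +2, curl ≈0 — positive divergence with near-zero curl is a source.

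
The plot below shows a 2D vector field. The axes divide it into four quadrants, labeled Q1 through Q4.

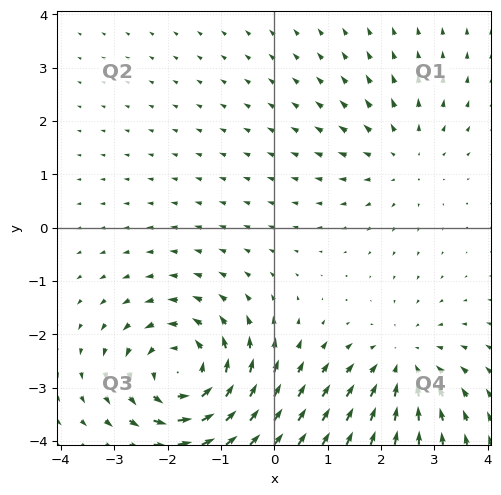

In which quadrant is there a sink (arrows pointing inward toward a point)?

Q4

The sink sits at approximately (2.4, -2.6), which lies in quadrant Q4. The divergence there is about -3, negative as expected for a sink.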